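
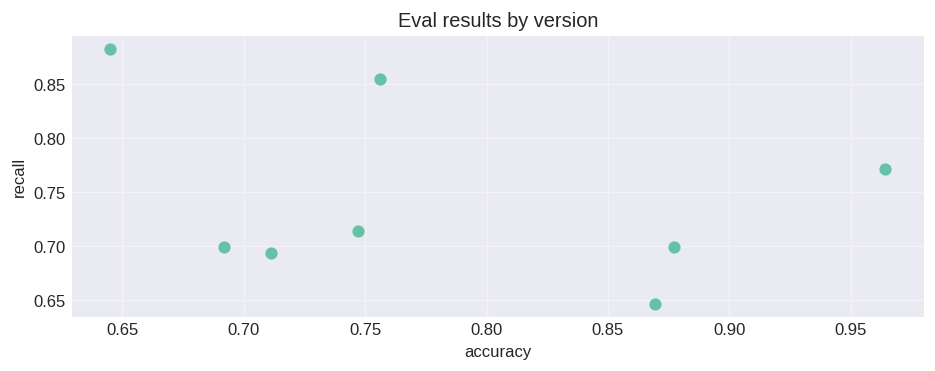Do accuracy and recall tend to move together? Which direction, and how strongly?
negative, weak

Points are negatively correlated; weak (|r| ≈ 0.3).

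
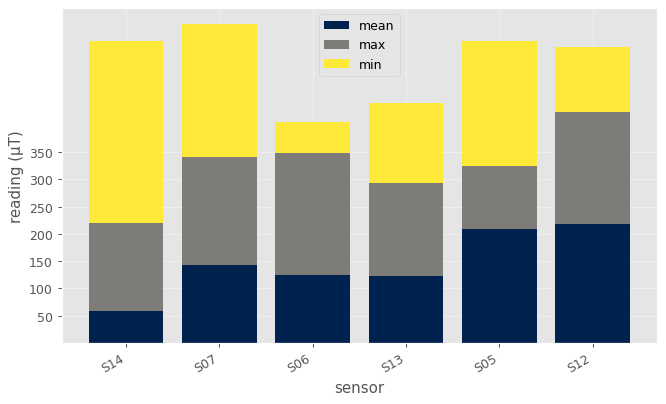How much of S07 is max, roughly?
≈ 200

max top ≈ 350, bottom ≈ 150; segment ≈ 200.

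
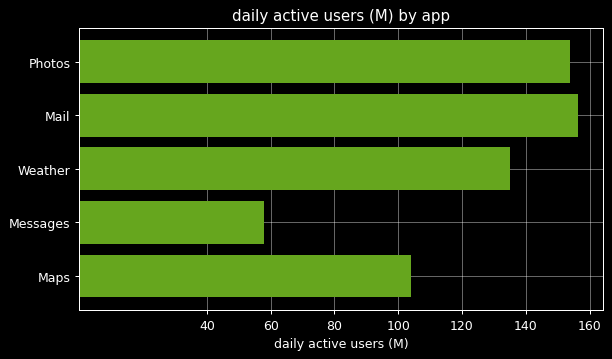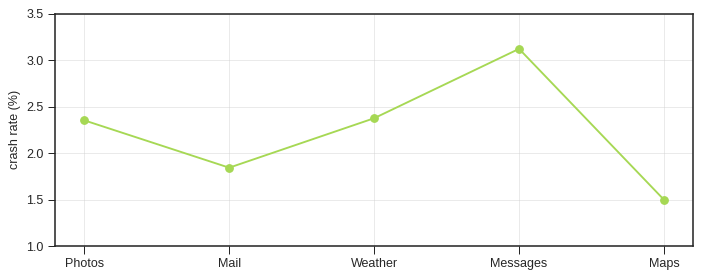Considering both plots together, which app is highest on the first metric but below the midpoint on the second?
Chart 2 median crash rate (%) ≈ 2.5; below-median apps: Mail, Maps. Among those, Mail has the highest daily active users (M) (≈ 160).

Mail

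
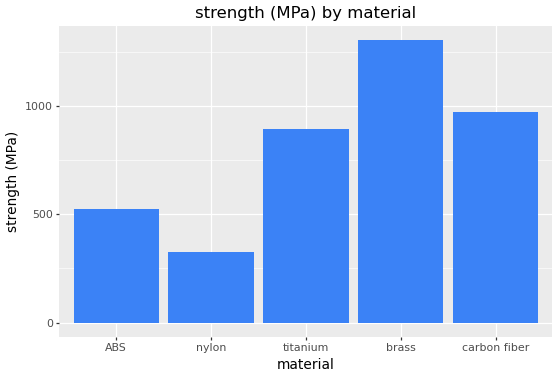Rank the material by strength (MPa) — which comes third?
Top 4: brass ≈ 1400, carbon fiber ≈ 1000, titanium ≈ 800, ABS ≈ 600.

titanium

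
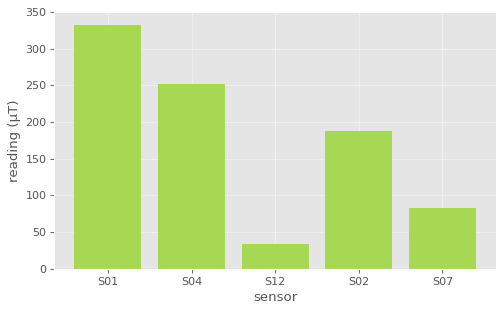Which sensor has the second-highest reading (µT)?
Top 3: S01 ≈ 350, S04 ≈ 250, S02 ≈ 200.

S04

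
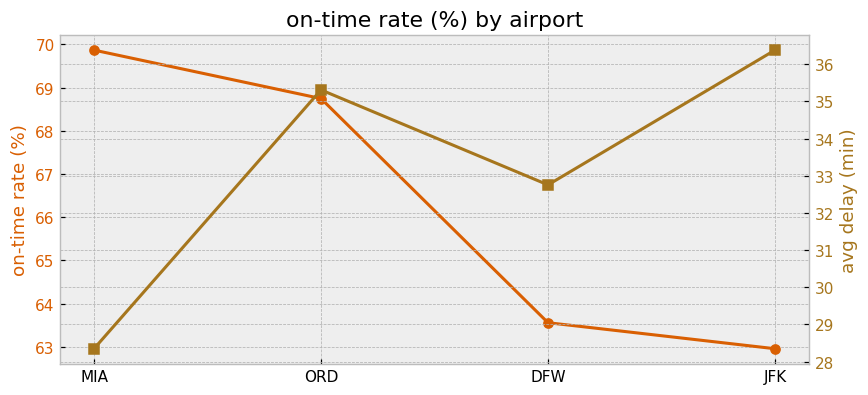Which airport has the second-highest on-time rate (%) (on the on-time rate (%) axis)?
ORD

Top 3 (on the on-time rate (%) axis): MIA ≈ 70, ORD ≈ 69, DFW ≈ 64.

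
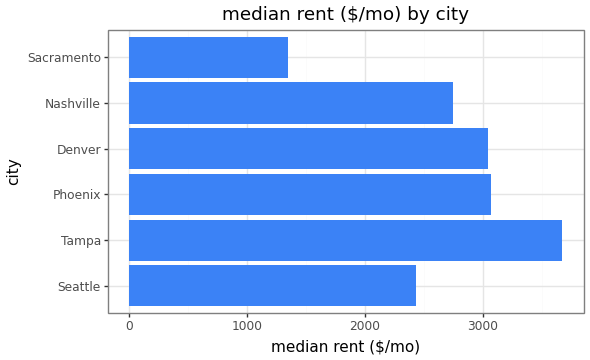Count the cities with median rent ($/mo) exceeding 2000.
Above 2000: Seattle, Tampa, Phoenix, Denver, Nashville.

5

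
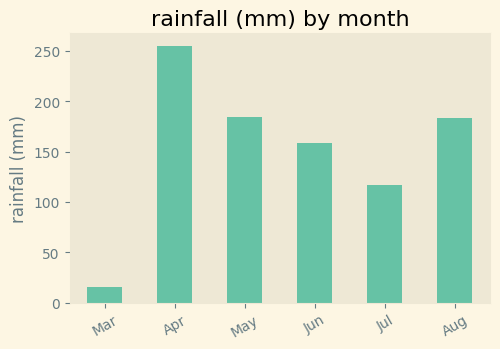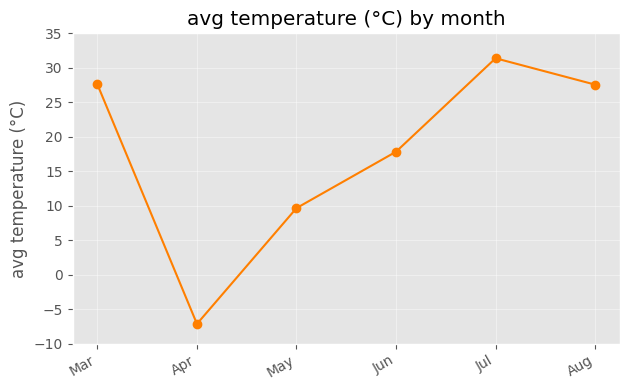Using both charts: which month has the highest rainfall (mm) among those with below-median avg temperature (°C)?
Apr

Chart 2 median avg temperature (°C) ≈ 25; below-median months: Apr, May, Jun. Among those, Apr has the highest rainfall (mm) (≈ 250).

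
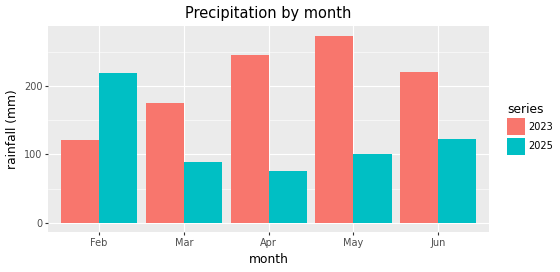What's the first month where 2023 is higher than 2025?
Mar

Feb: 2023 ≈ 125 vs 2025 ≈ 225 (not yet); Mar: 2023 ≈ 175 vs 2025 ≈ 100 (first crossover).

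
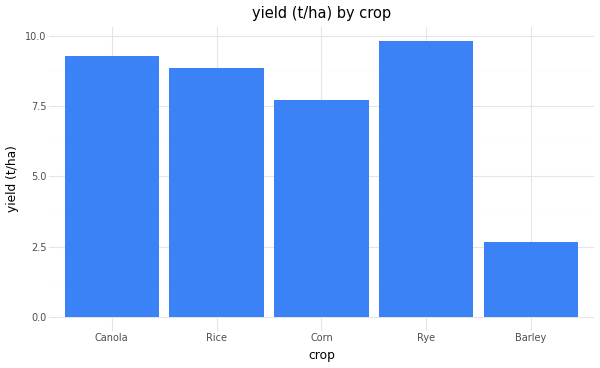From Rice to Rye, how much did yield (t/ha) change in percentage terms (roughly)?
≈ +11.1%

Rice ≈ 9, Rye ≈ 10; (10 − 9) / 9 ≈ +11.1%.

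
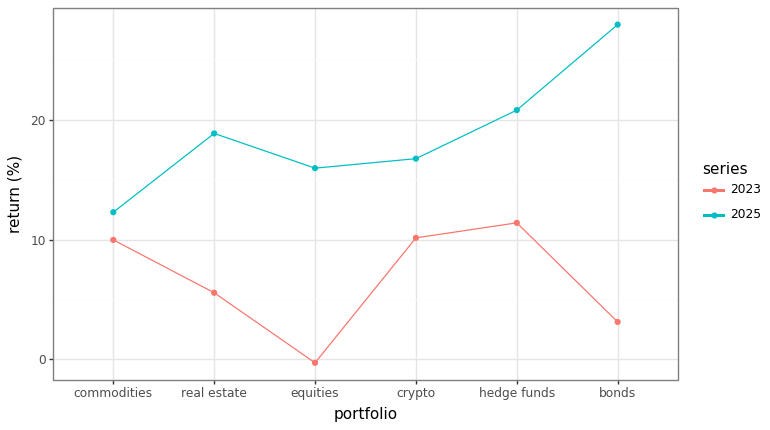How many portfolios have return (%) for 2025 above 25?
1

Above 25: bonds.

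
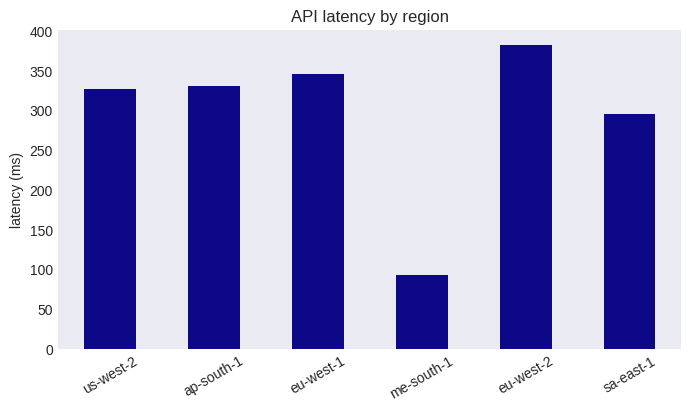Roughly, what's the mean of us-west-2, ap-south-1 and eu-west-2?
≈ 367

(350 + 350 + 400) / 3 ≈ 367.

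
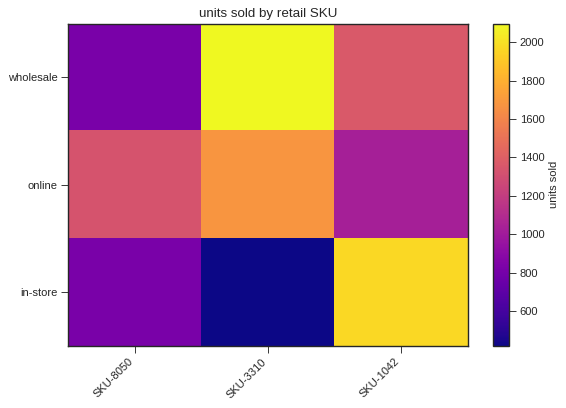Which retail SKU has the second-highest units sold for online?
Top 3 for online: SKU-3310 ≈ 1600, SKU-8050 ≈ 1400, SKU-1042 ≈ 1000.

SKU-8050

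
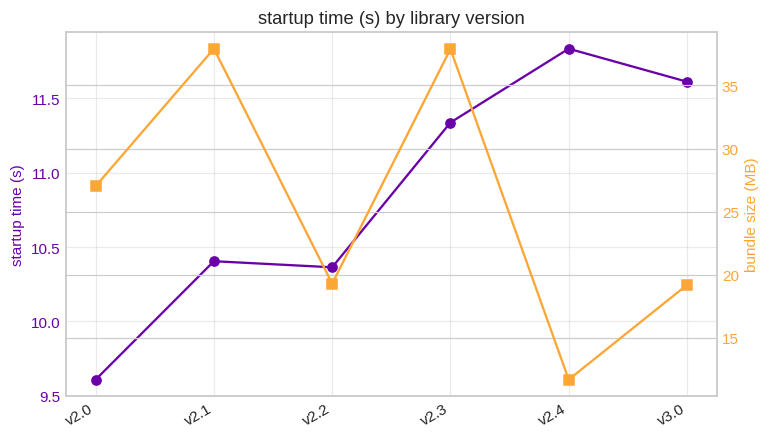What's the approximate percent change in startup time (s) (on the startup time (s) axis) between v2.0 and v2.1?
v2.0 ≈ 9.6, v2.1 ≈ 10.4; (10.4 − 9.6) / 9.6 ≈ +8.3%.

≈ +8.3%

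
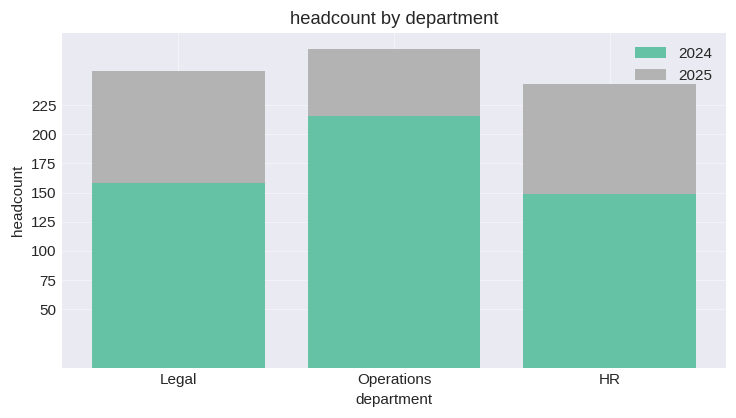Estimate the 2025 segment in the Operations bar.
≈ 50

2025 top ≈ 275, bottom ≈ 225; segment ≈ 50.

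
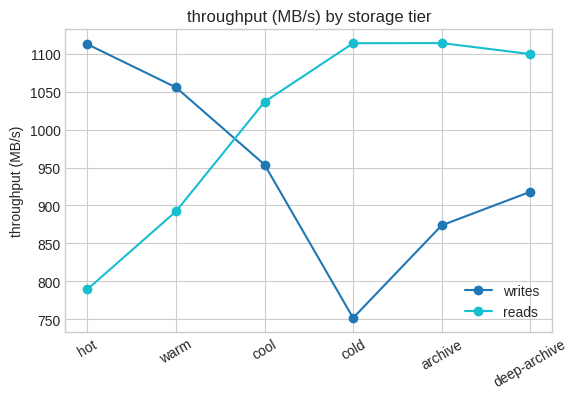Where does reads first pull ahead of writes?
warm: reads ≈ 900 vs writes ≈ 1050 (not yet); cool: reads ≈ 1050 vs writes ≈ 950 (first crossover).

cool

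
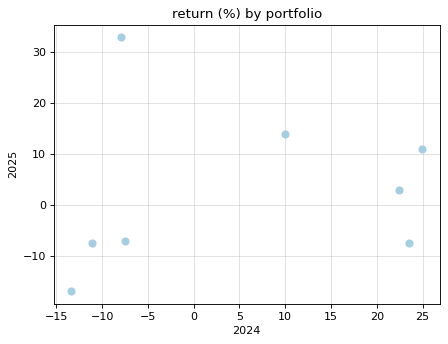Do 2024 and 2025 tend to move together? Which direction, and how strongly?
no clear correlation

Points are roughly uncorrelated; weak (|r| ≈ 0.2).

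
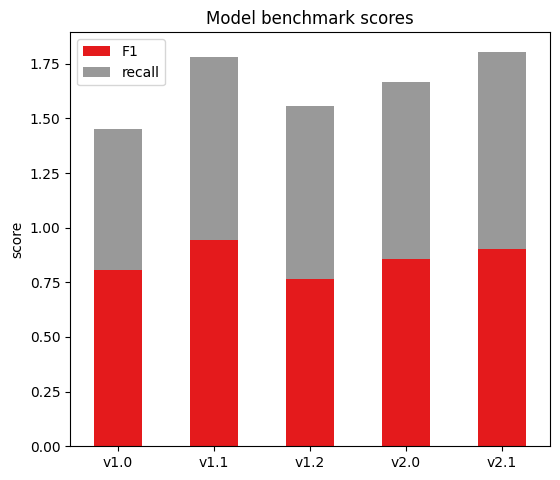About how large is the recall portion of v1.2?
recall top ≈ 1.6, bottom ≈ 0.8; segment ≈ 0.8.

≈ 0.8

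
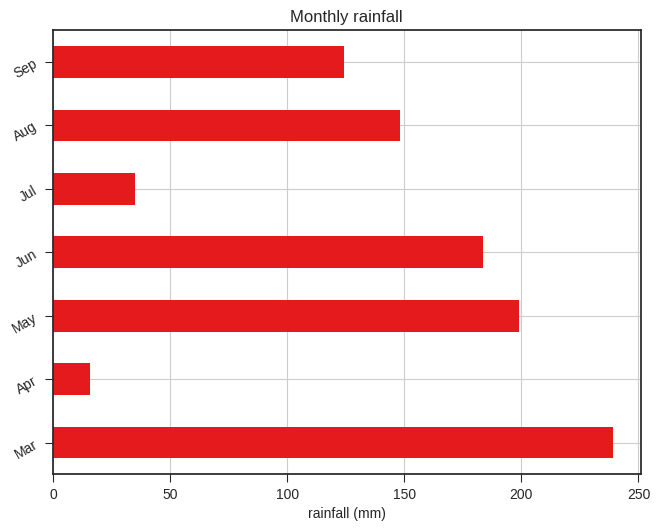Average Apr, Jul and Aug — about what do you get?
(20 + 40 + 140) / 3 ≈ 67.

≈ 67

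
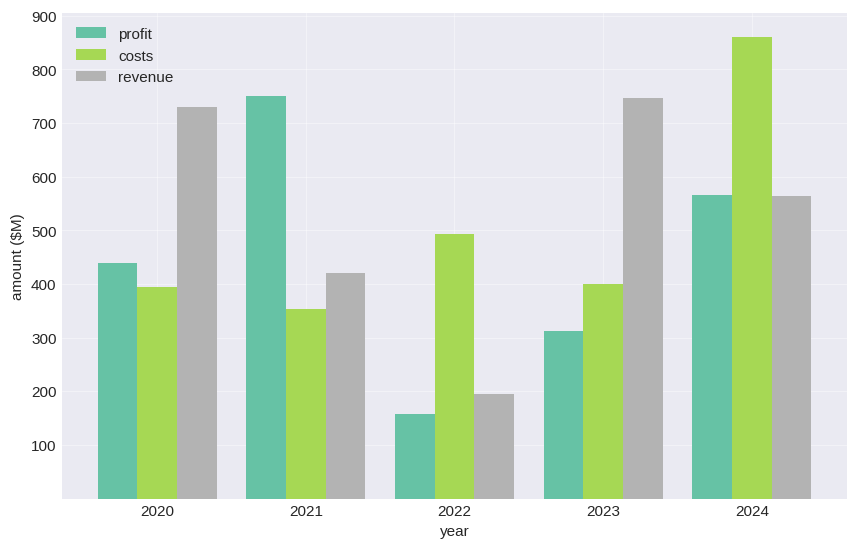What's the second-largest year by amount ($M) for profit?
2024

Top 3 for profit: 2021 ≈ 800, 2024 ≈ 600, 2020 ≈ 400.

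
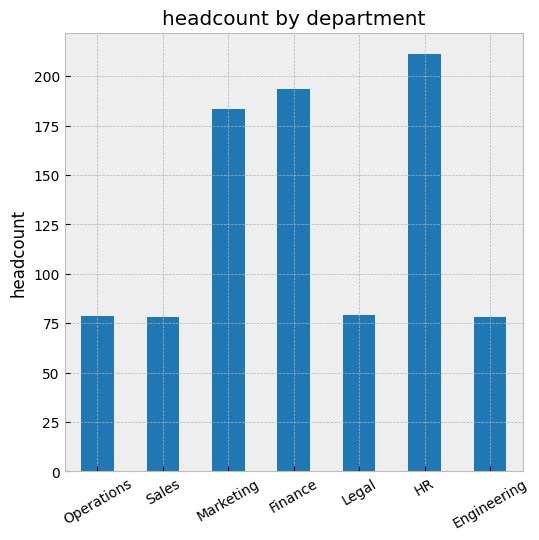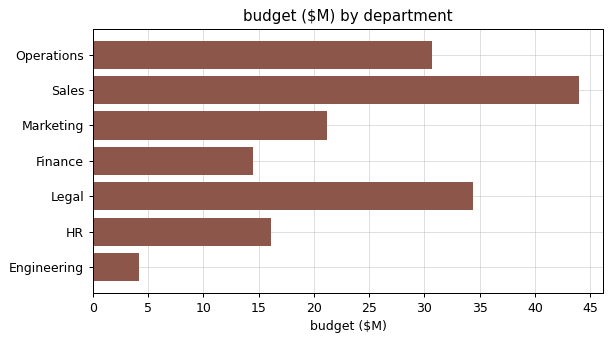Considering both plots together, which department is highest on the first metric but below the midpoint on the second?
HR

Chart 2 median budget ($M) ≈ 20; below-median departments: Finance, HR, Engineering. Among those, HR has the highest headcount (≈ 220).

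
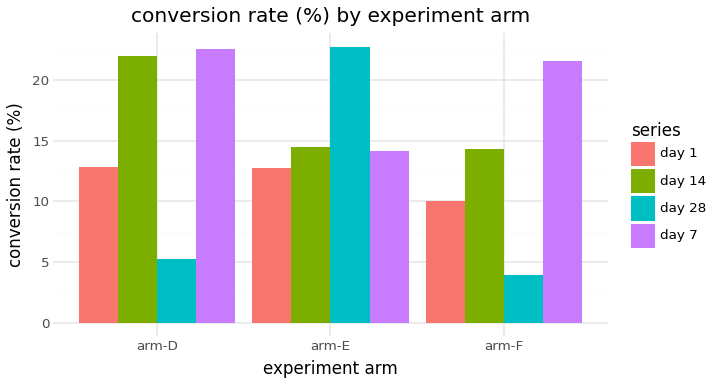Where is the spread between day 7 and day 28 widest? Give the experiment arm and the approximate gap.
arm-F, ≈ 18 %

arm-F: day 7 ≈ 22, day 28 ≈ 4 → gap ≈ 18. Next-largest (arm-D) is only ≈ 16.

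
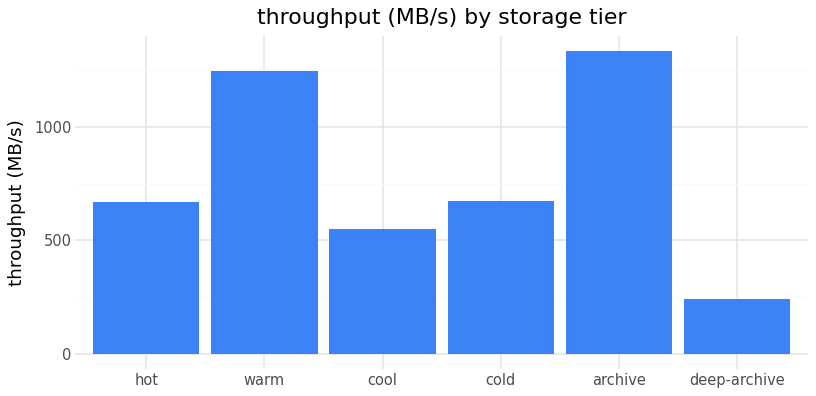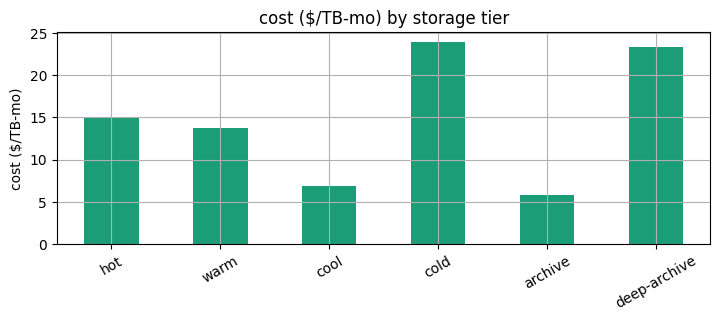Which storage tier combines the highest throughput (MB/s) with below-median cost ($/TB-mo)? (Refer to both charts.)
Chart 2 median cost ($/TB-mo) ≈ 15; below-median storage tiers: warm, cool, archive. Among those, archive has the highest throughput (MB/s) (≈ 1400).

archive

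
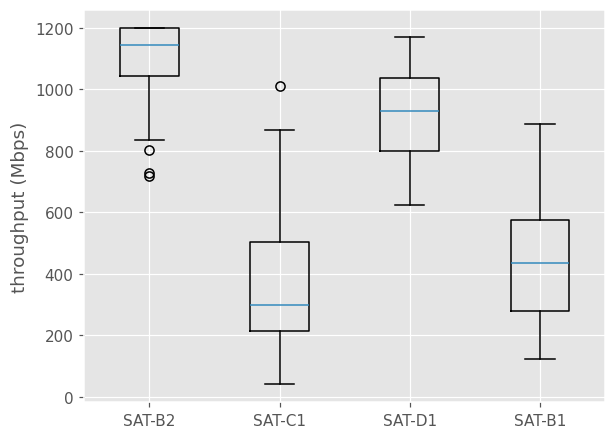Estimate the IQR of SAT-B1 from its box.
Q3 ≈ 600, Q1 ≈ 300; IQR ≈ 300.

≈ 300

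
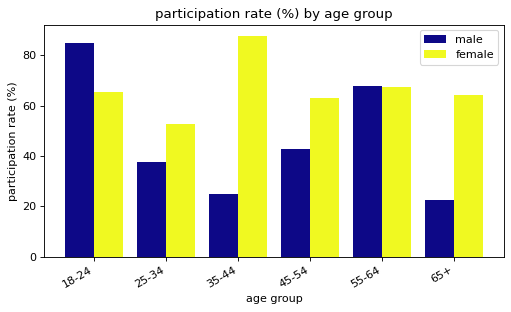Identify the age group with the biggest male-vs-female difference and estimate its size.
35-44: male ≈ 20, female ≈ 90 → gap ≈ 70. Next-largest (65+) is only ≈ 40.

35-44, ≈ 70 %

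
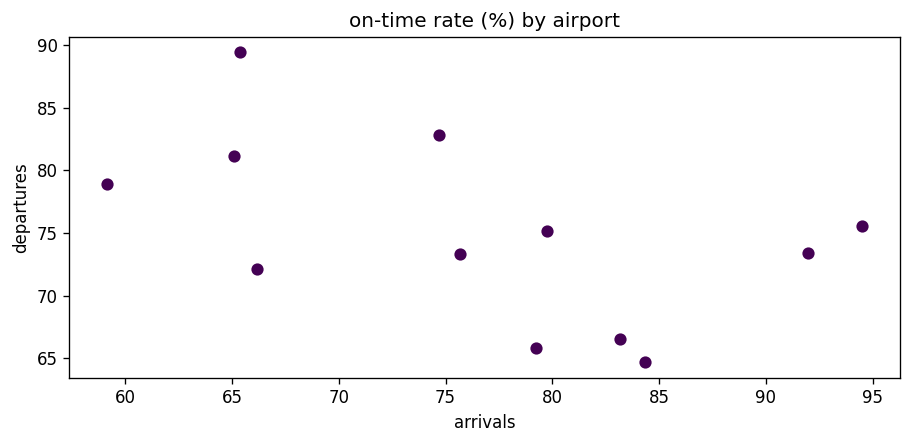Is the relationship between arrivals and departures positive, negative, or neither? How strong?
Points are negatively correlated; moderate (|r| ≈ 0.5).

negative, moderate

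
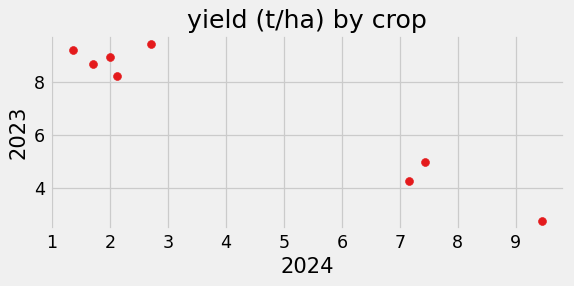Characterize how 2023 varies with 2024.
Points are negatively correlated; strong (|r| ≈ 1.0).

negative, strong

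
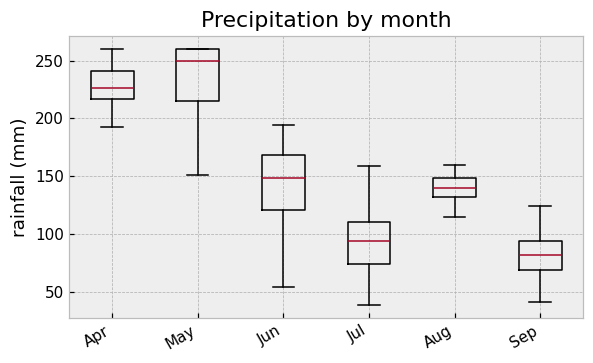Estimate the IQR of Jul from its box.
Q3 ≈ 120, Q1 ≈ 80; IQR ≈ 40.

≈ 40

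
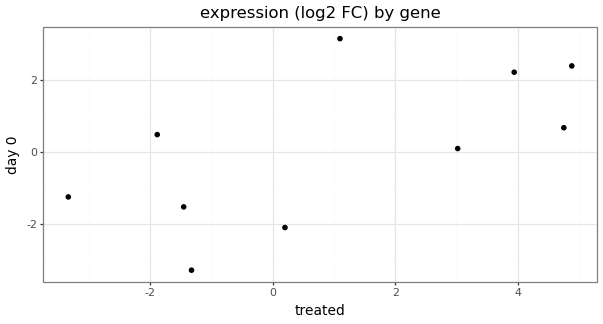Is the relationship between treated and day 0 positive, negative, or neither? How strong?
positive, moderate

Points are positively correlated; moderate (|r| ≈ 0.6).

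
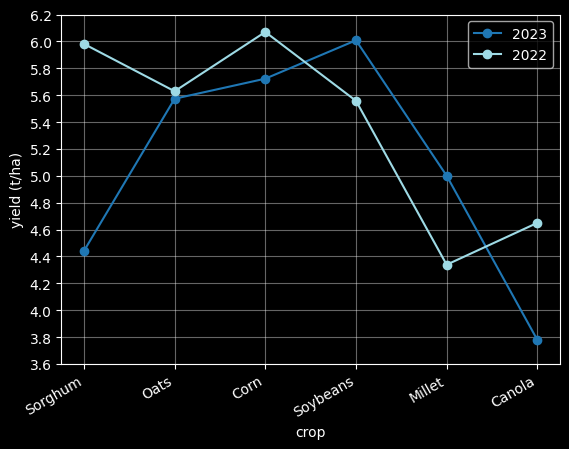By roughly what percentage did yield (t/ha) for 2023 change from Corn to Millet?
≈ -13.8%

Corn ≈ 5.8, Millet ≈ 5.0; (5.0 − 5.8) / 5.8 ≈ -13.8%.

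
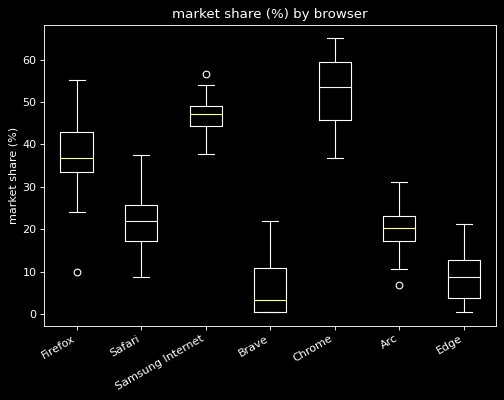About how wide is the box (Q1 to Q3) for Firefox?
≈ 10

Q3 ≈ 45, Q1 ≈ 35; IQR ≈ 10.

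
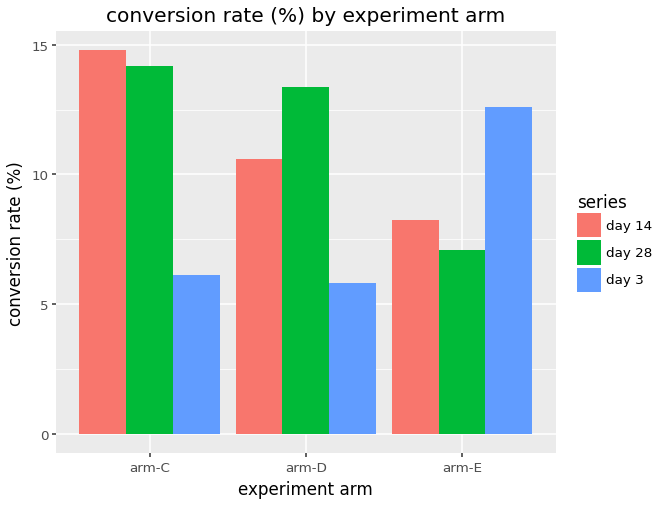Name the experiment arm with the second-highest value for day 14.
arm-D

Top 3 for day 14: arm-C ≈ 14, arm-D ≈ 10, arm-E ≈ 8.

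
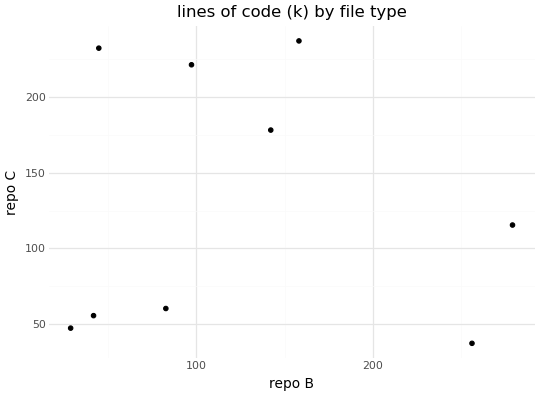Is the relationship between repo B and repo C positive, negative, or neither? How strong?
Points are roughly uncorrelated; weak (|r| ≈ 0.1).

no clear correlation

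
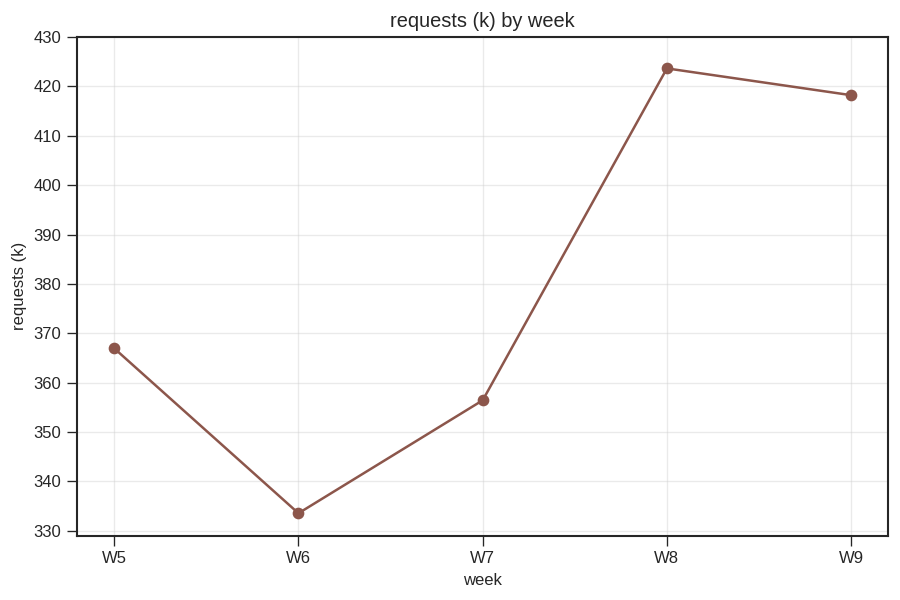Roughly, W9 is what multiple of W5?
W9 ≈ 420, W5 ≈ 370; 420/370 ≈ 1.14.

≈ 1.14×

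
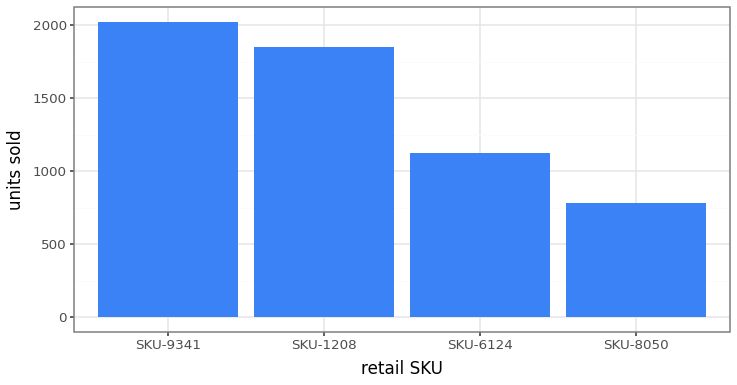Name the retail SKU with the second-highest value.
SKU-1208

Top 3: SKU-9341 ≈ 2000, SKU-1208 ≈ 1800, SKU-6124 ≈ 1200.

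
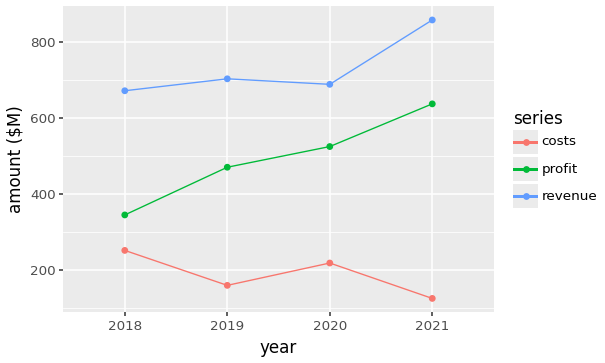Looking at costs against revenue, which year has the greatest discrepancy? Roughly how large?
2021, ≈ 800 $M

2021: costs ≈ 100, revenue ≈ 900 → gap ≈ 800. Next-largest (2019) is only ≈ 500.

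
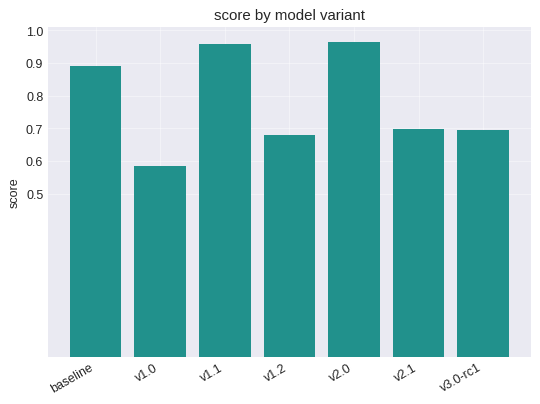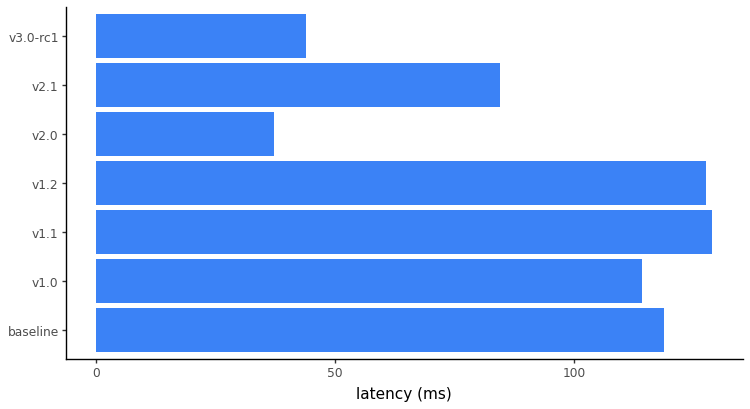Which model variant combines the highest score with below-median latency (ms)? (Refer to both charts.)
v2.0

Chart 2 median latency (ms) ≈ 120; below-median model variants: v2.0, v2.1, v3.0-rc1. Among those, v2.0 has the highest score (≈ 1).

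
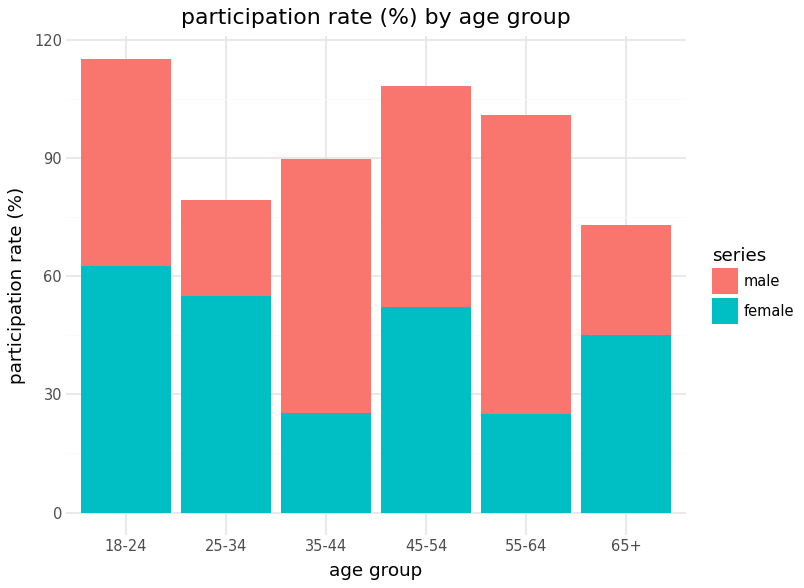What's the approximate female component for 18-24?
female top ≈ 60, bottom ≈ 0; segment ≈ 60.

≈ 60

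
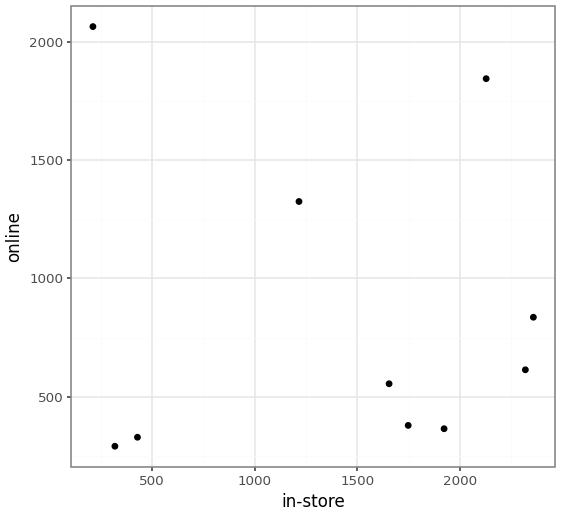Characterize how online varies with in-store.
no clear correlation

Points are roughly uncorrelated; weak (|r| ≈ 0.1).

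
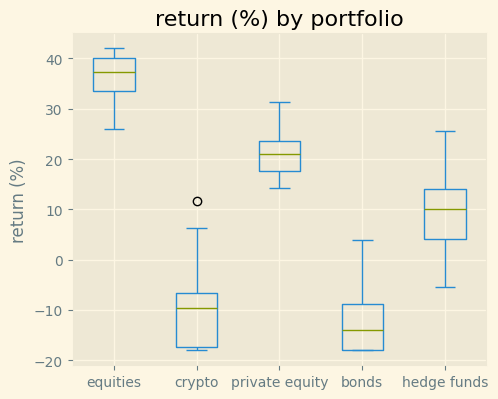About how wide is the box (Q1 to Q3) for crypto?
≈ 10

Q3 ≈ -5, Q1 ≈ -15; IQR ≈ 10.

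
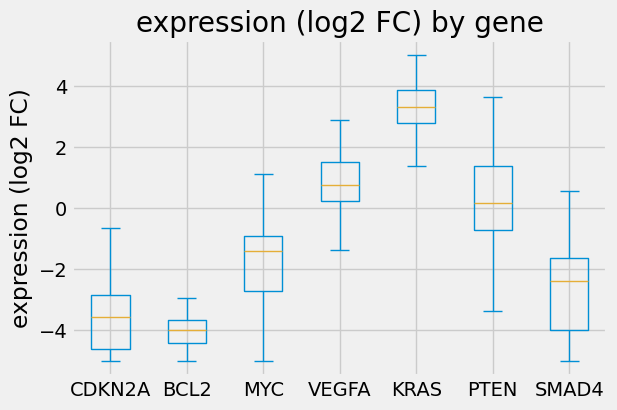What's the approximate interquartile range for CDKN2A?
Q3 ≈ -3, Q1 ≈ -5; IQR ≈ 2.

≈ 2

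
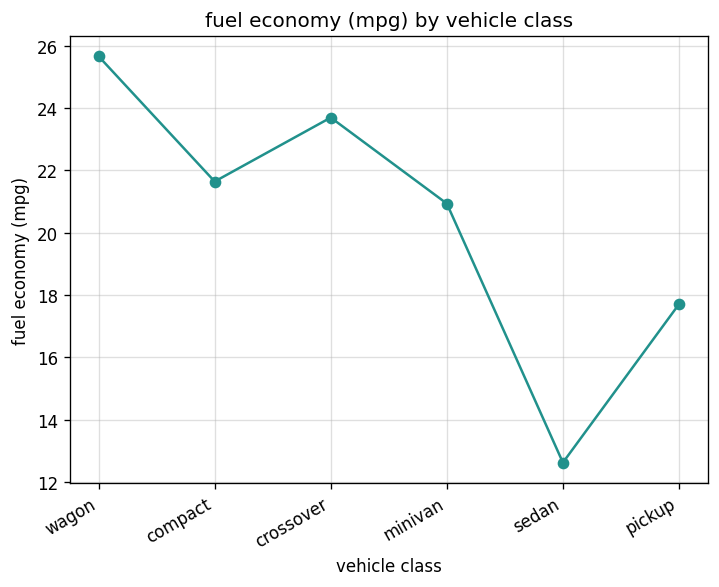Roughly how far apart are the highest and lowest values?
≈ 14

Max wagon ≈ 26, min sedan ≈ 12; range ≈ 14.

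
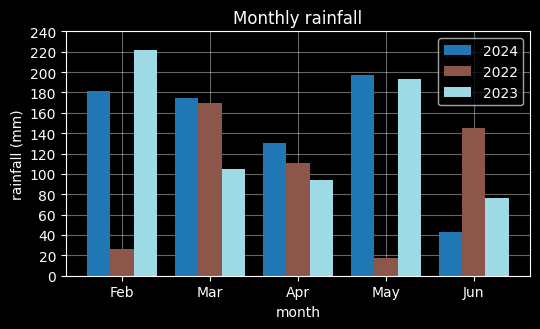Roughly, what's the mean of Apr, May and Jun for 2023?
(100 + 200 + 80) / 3 ≈ 127.

≈ 127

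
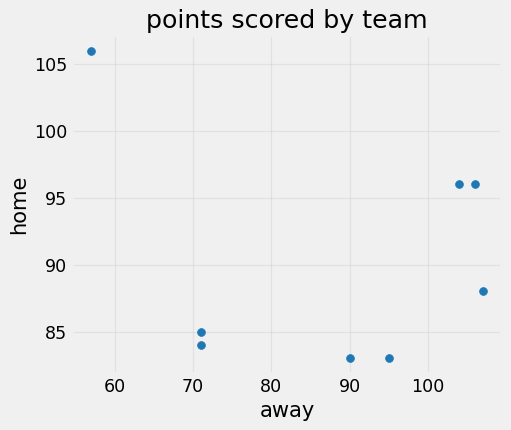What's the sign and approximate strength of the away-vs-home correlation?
no clear correlation

Points are roughly uncorrelated; weak (|r| ≈ 0.2).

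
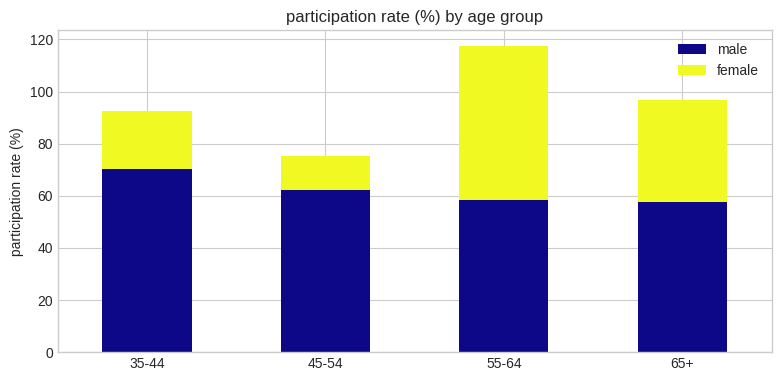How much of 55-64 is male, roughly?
male top ≈ 60, bottom ≈ 0; segment ≈ 60.

≈ 60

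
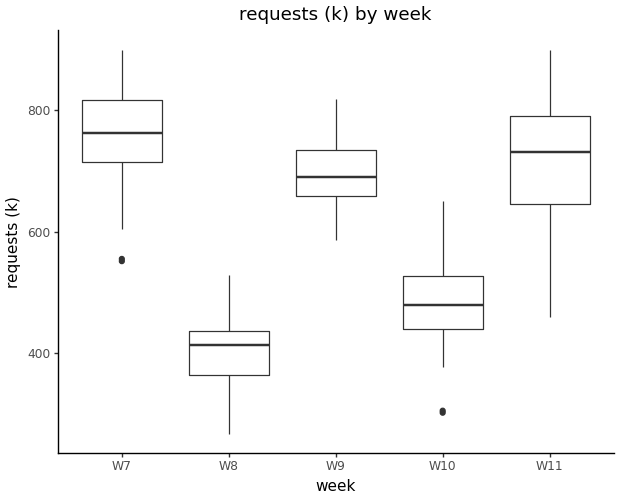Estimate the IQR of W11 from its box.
Q3 ≈ 800, Q1 ≈ 650; IQR ≈ 150.

≈ 150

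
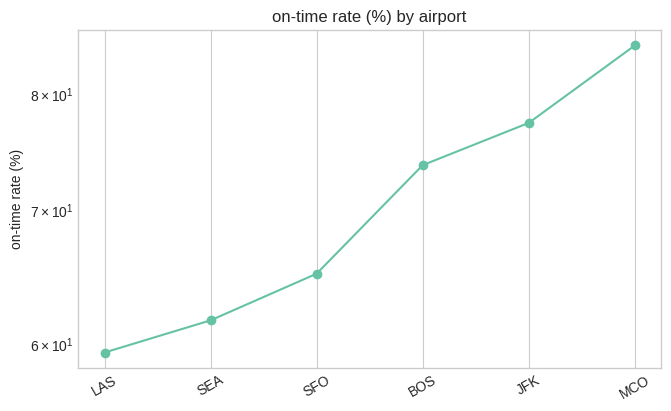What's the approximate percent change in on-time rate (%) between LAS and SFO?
LAS ≈ 60, SFO ≈ 65; (65 − 60) / 60 ≈ +8.3%.

≈ +8.3%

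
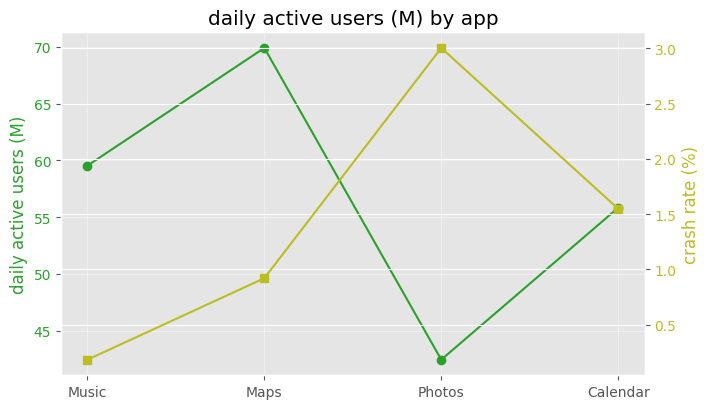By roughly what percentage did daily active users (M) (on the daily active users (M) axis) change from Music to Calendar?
≈ -8.3%

Music ≈ 60, Calendar ≈ 55; (55 − 60) / 60 ≈ -8.3%.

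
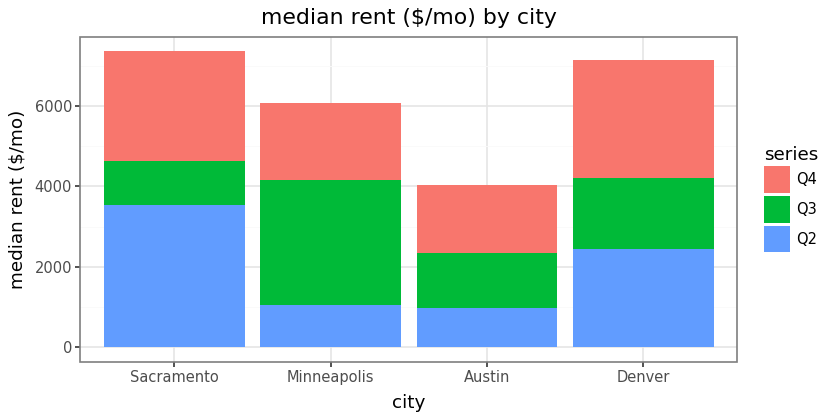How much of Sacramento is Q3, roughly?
≈ 1000

Q3 top ≈ 5000, bottom ≈ 4000; segment ≈ 1000.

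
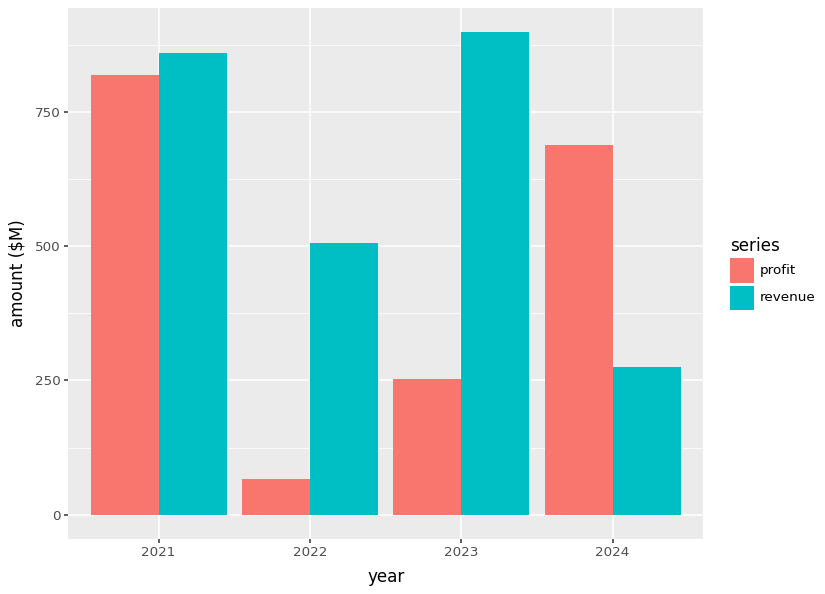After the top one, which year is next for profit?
Top 3 for profit: 2021 ≈ 800, 2024 ≈ 700, 2023 ≈ 300.

2024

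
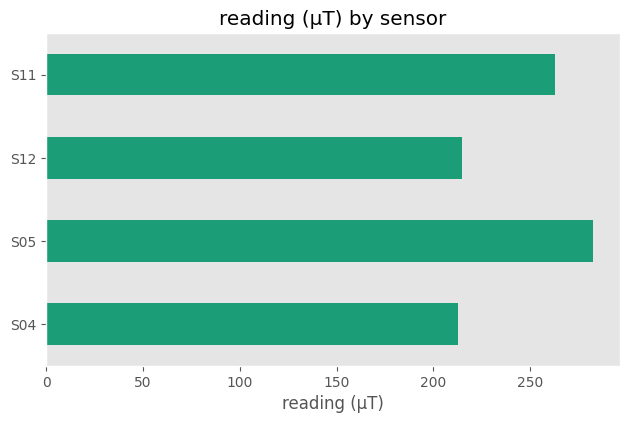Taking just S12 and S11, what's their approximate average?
(225 + 275) / 2 ≈ 250.

≈ 250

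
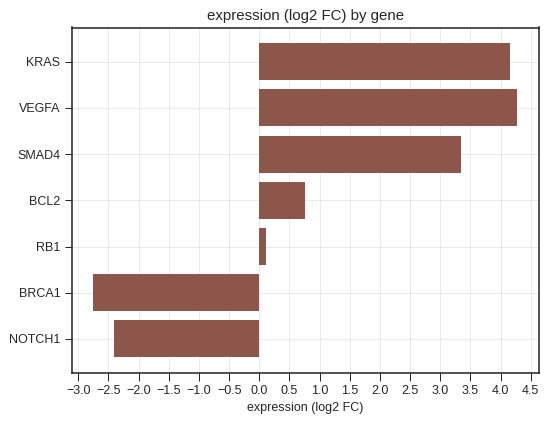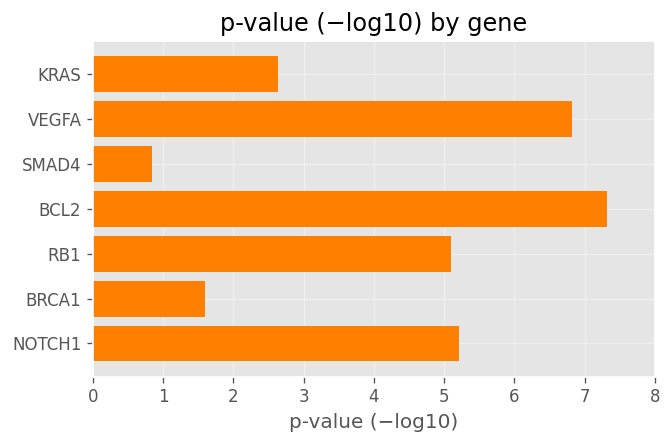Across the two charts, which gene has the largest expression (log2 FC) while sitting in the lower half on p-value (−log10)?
KRAS

Chart 2 median p-value (−log10) ≈ 5; below-median genes: KRAS, SMAD4, BRCA1. Among those, KRAS has the highest expression (log2 FC) (≈ 4).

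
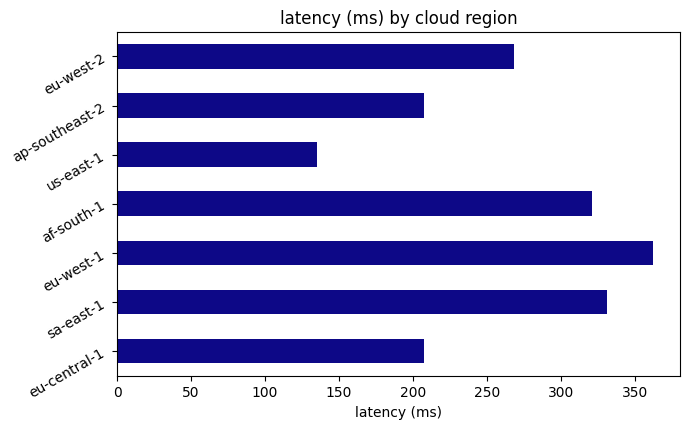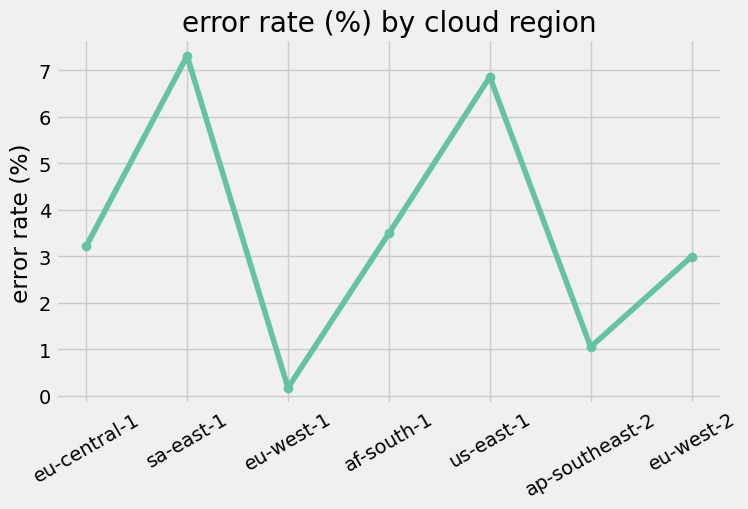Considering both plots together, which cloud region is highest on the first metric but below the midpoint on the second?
eu-west-1

Chart 2 median error rate (%) ≈ 3; below-median cloud regions: eu-west-1, ap-southeast-2, eu-west-2. Among those, eu-west-1 has the highest latency (ms) (≈ 350).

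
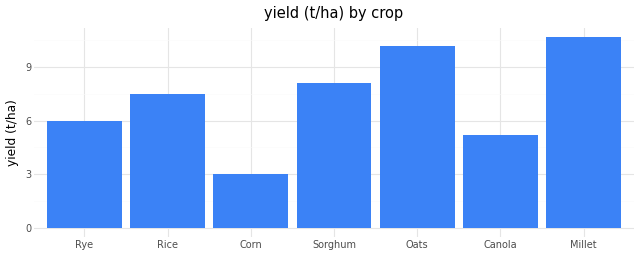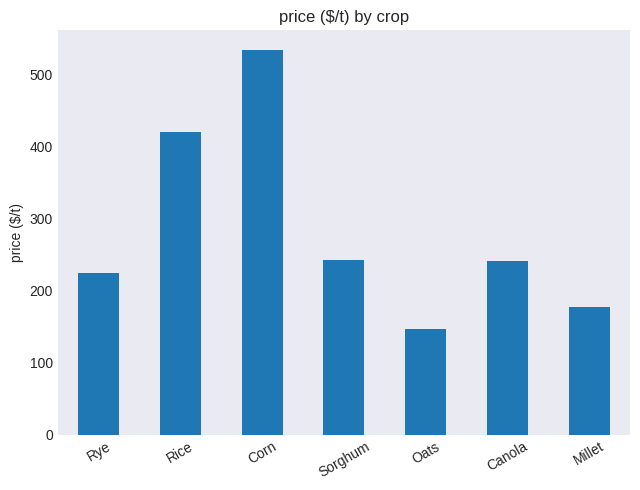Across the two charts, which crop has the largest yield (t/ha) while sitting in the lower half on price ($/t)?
Chart 2 median price ($/t) ≈ 250; below-median crops: Rye, Oats, Millet. Among those, Millet has the highest yield (t/ha) (≈ 11).

Millet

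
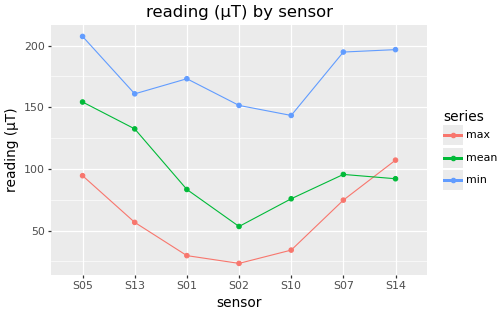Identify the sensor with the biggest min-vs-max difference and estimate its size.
S01, ≈ 160 µT

S01: min ≈ 180, max ≈ 20 → gap ≈ 160. Next-largest (S02) is only ≈ 140.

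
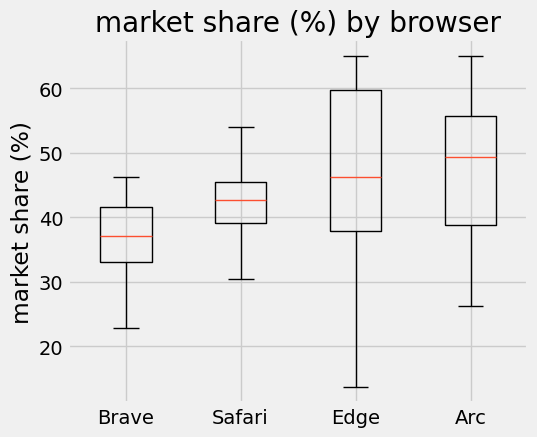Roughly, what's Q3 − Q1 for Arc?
≈ 18

Q3 ≈ 56, Q1 ≈ 38; IQR ≈ 18.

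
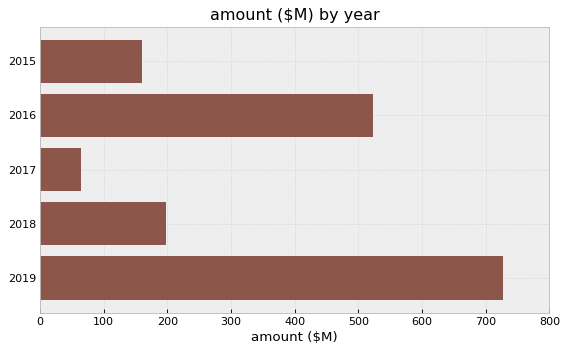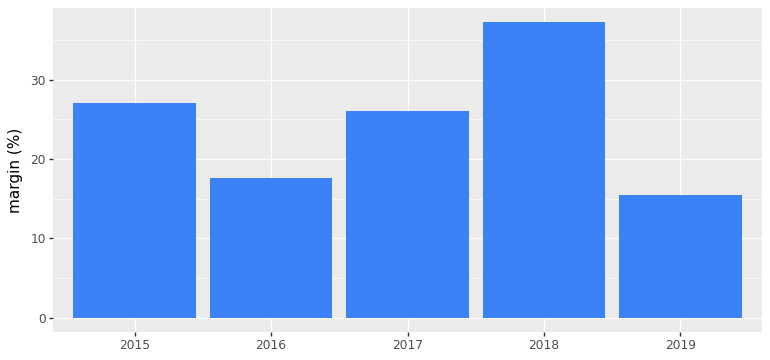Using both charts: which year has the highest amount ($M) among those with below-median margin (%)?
Chart 2 median margin (%) ≈ 25; below-median years: 2016, 2019. Among those, 2019 has the highest amount ($M) (≈ 700).

2019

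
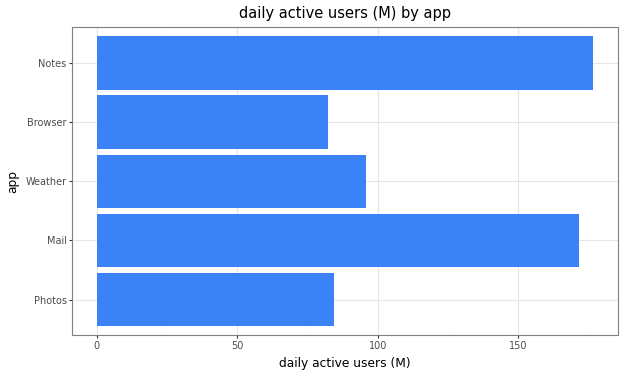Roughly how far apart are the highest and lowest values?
Max Notes ≈ 180, min Browser ≈ 80; range ≈ 100.

≈ 100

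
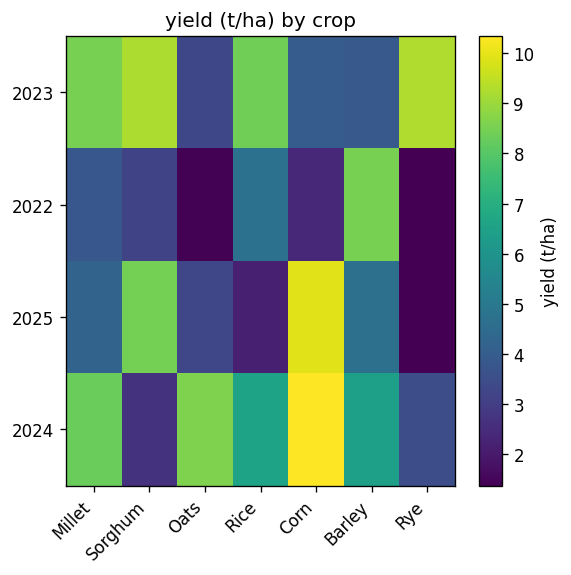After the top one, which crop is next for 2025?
Top 3 for 2025: Corn ≈ 10, Sorghum ≈ 8, Barley ≈ 5.

Sorghum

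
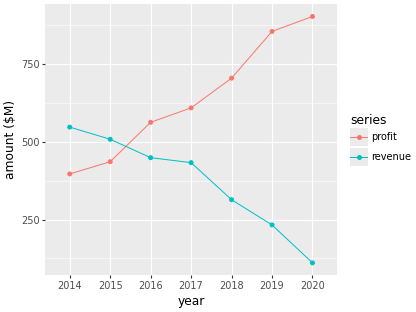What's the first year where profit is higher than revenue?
2015: profit ≈ 400 vs revenue ≈ 500 (not yet); 2016: profit ≈ 600 vs revenue ≈ 400 (first crossover).

2016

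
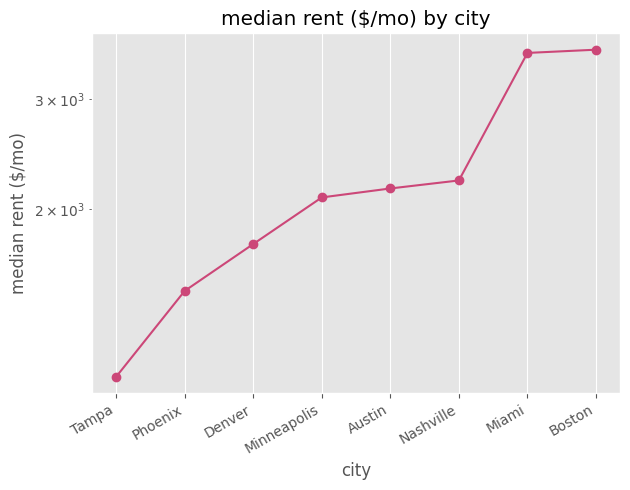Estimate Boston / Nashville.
Boston ≈ 3500, Nashville ≈ 2000; 3500/2000 ≈ 1.75.

≈ 1.75×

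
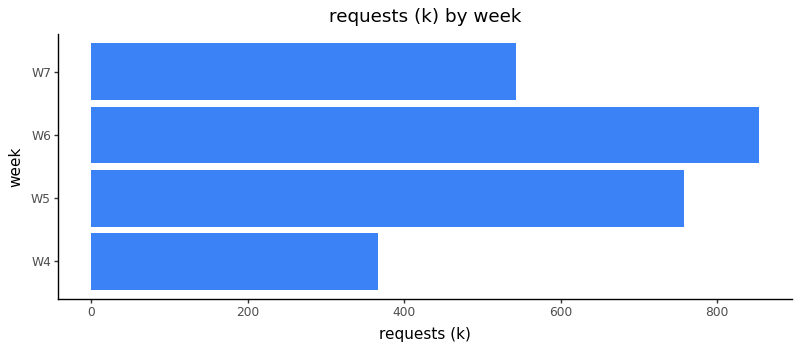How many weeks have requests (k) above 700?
2

Above 700: W5, W6.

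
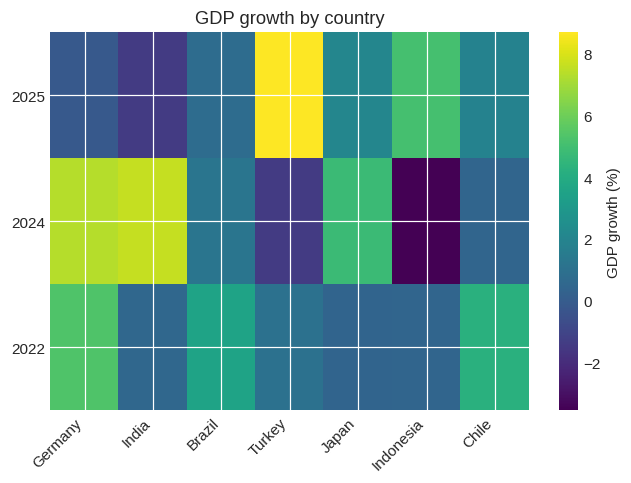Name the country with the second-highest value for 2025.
Top 3 for 2025: Turkey ≈ 8, Indonesia ≈ 6, Japan ≈ 2.

Indonesia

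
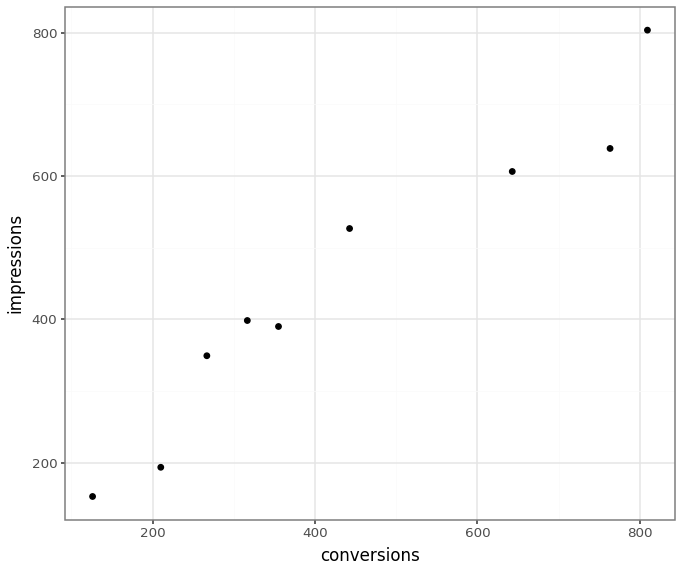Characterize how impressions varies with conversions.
Points are positively correlated; strong (|r| ≈ 1.0).

positive, strong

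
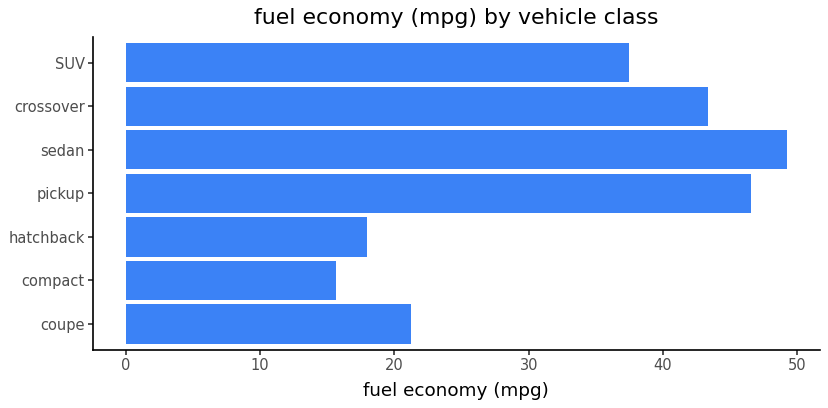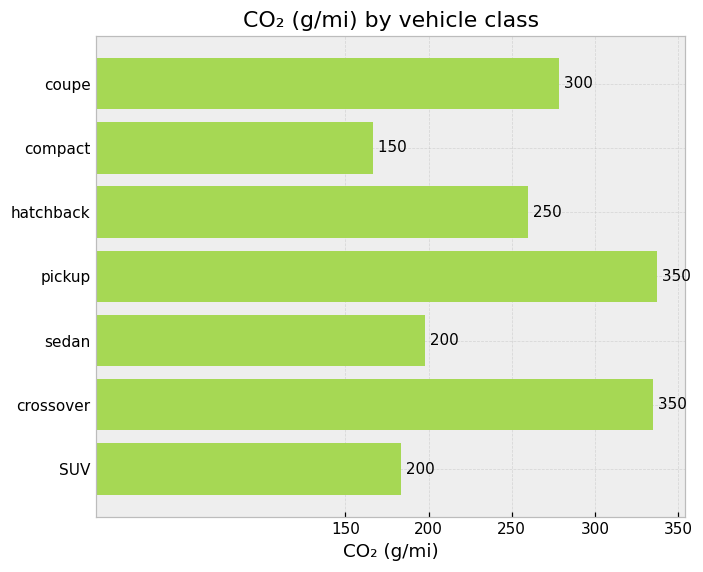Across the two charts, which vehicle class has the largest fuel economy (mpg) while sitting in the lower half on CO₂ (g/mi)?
Chart 2 median CO₂ (g/mi) ≈ 250; below-median vehicle classes: compact, sedan, SUV. Among those, sedan has the highest fuel economy (mpg) (≈ 50).

sedan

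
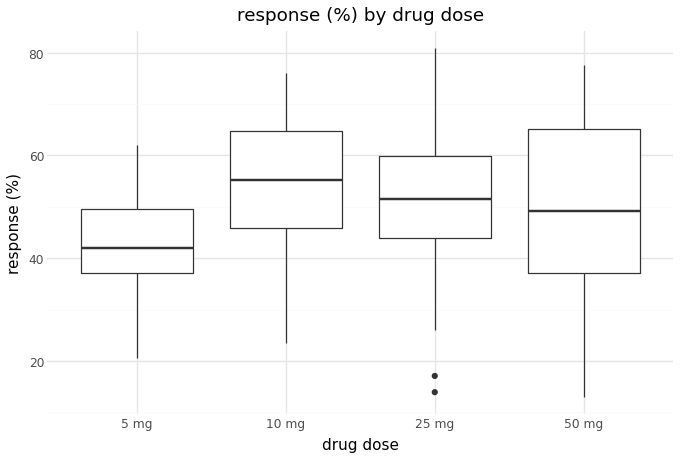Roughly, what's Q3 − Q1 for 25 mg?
≈ 16

Q3 ≈ 60, Q1 ≈ 44; IQR ≈ 16.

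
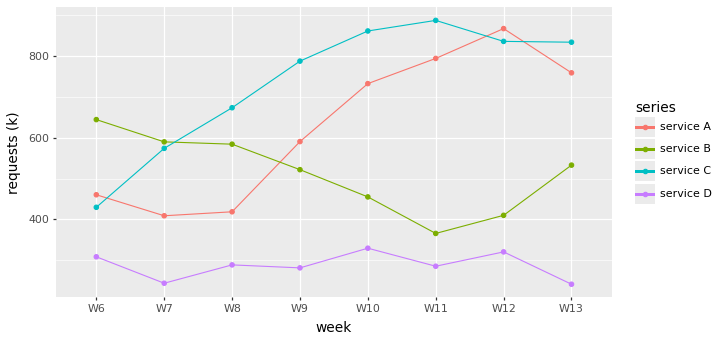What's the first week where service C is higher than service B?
W7: service C ≈ 600 vs service B ≈ 600 (not yet); W8: service C ≈ 700 vs service B ≈ 600 (first crossover).

W8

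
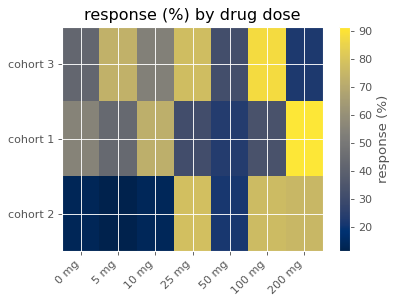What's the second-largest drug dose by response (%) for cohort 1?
Top 3 for cohort 1: 200 mg ≈ 90, 10 mg ≈ 70, 0 mg ≈ 60.

10 mg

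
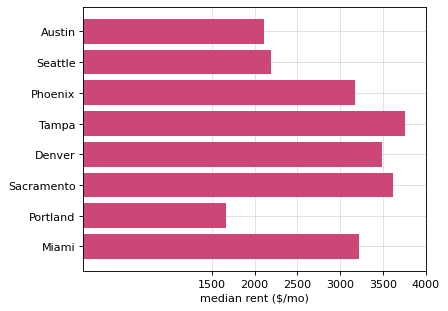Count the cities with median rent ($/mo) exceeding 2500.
Above 2500: Phoenix, Tampa, Denver, Sacramento, Miami.

5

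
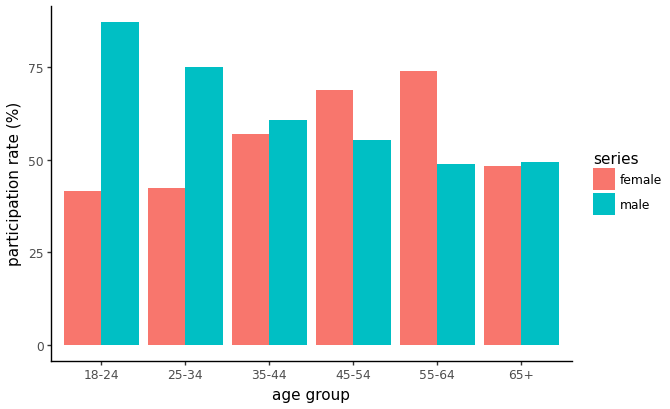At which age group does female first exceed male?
35-44: female ≈ 60 vs male ≈ 60 (not yet); 45-54: female ≈ 70 vs male ≈ 60 (first crossover).

45-54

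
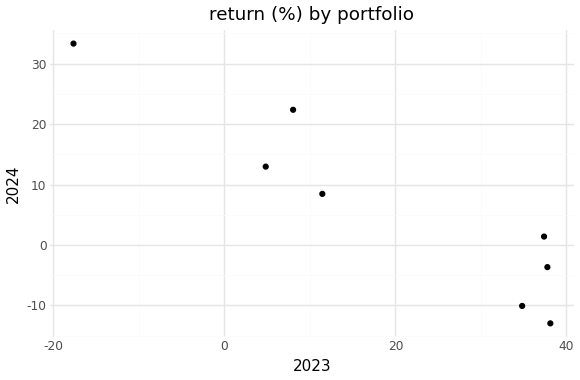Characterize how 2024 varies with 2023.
negative, strong

Points are negatively correlated; strong (|r| ≈ 0.9).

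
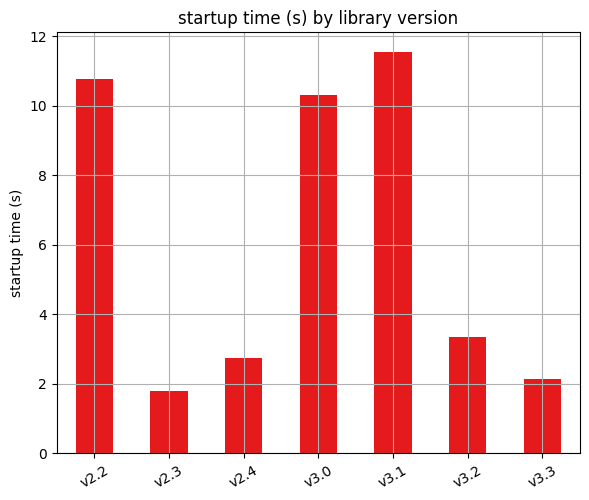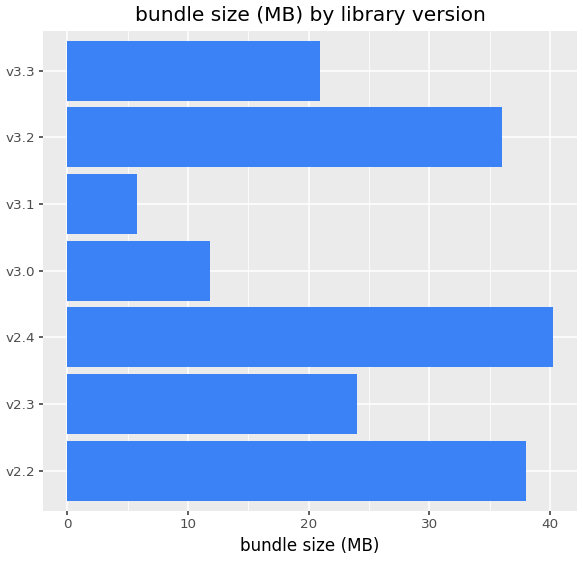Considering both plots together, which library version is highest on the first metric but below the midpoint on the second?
Chart 2 median bundle size (MB) ≈ 25; below-median library versions: v3.0, v3.1, v3.3. Among those, v3.1 has the highest startup time (s) (≈ 12).

v3.1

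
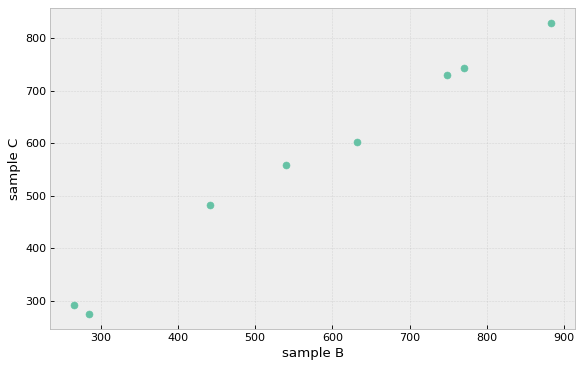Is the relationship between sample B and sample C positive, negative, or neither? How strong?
Points are positively correlated; strong (|r| ≈ 1.0).

positive, strong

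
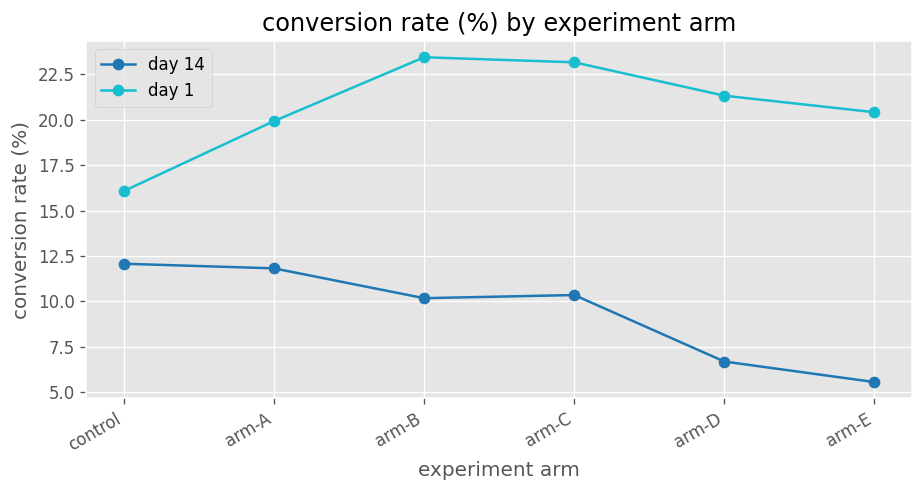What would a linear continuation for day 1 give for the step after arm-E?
Last three: 24, 22, 20 → slope ≈ -2/step → next ≈ 18.

≈ 18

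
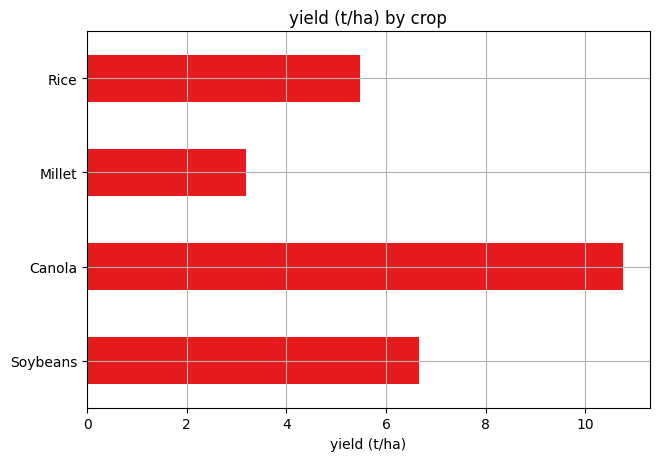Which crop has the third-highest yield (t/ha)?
Rice

Top 4: Canola ≈ 11, Soybeans ≈ 7, Rice ≈ 5, Millet ≈ 3.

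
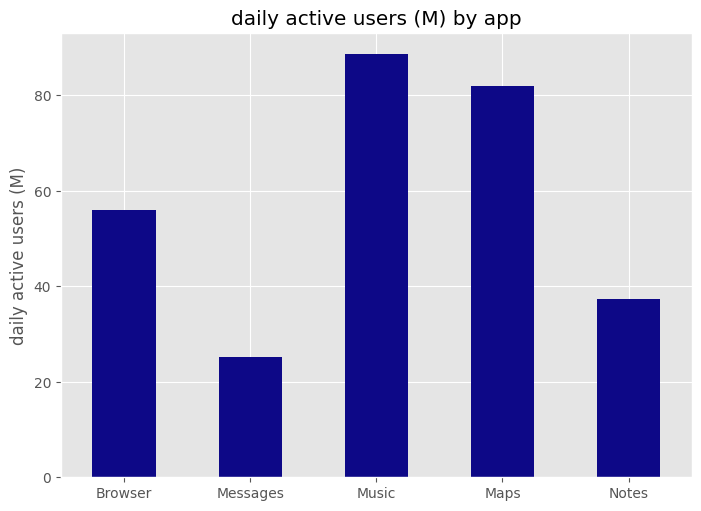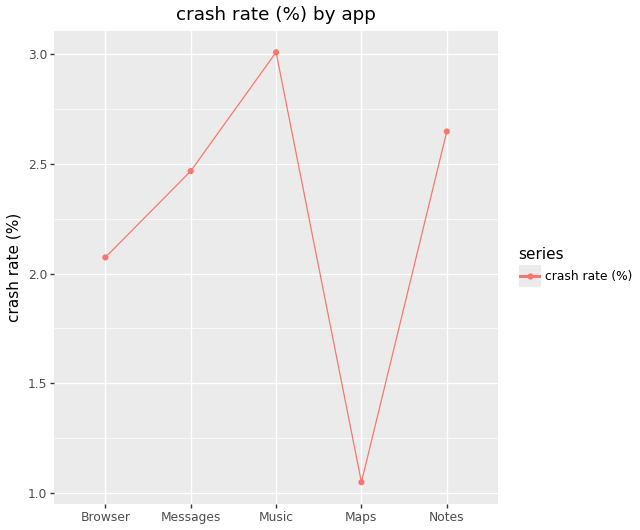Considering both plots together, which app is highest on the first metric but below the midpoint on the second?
Chart 2 median crash rate (%) ≈ 2.5; below-median apps: Browser, Maps. Among those, Maps has the highest daily active users (M) (≈ 80).

Maps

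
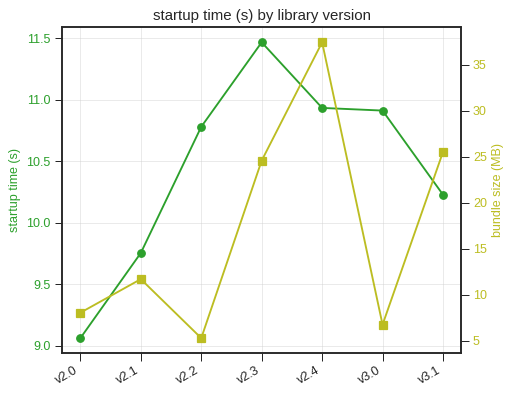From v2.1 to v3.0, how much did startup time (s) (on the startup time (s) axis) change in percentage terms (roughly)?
v2.1 ≈ 10.0, v3.0 ≈ 11.0; (11.0 − 10.0) / 10.0 ≈ +10%.

≈ +10%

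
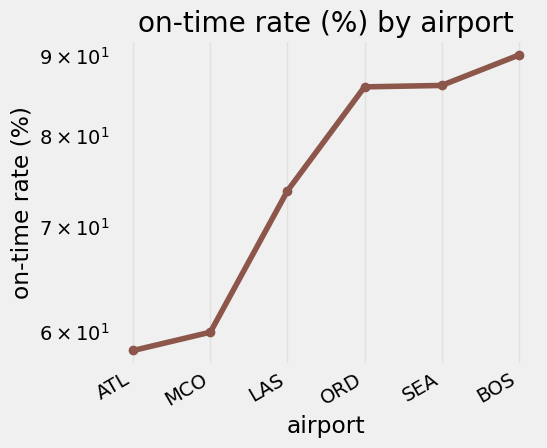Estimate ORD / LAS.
ORD ≈ 85, LAS ≈ 75; 85/75 ≈ 1.13.

≈ 1.13×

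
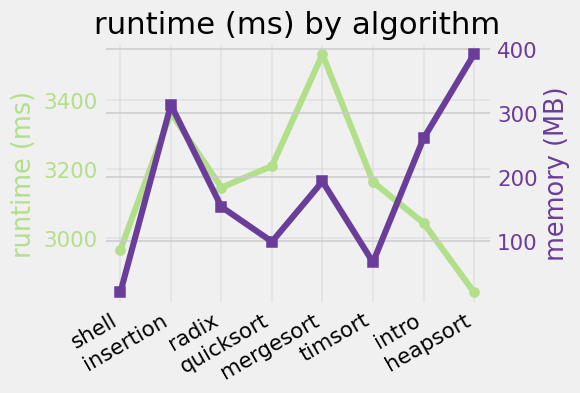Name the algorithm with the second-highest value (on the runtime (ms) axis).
Top 3 (on the runtime (ms) axis): mergesort ≈ 3500, insertion ≈ 3400, quicksort ≈ 3200.

insertion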